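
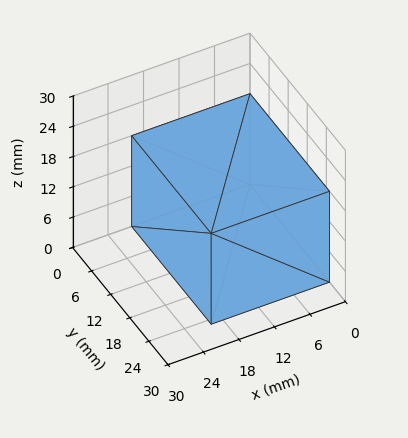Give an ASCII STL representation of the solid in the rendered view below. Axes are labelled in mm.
Reading the render: the shape is a rectangular box, roughly 20 × 25 mm footprint and 18 mm tall (dimensions read to the nearest mm from the axis ticks). For the STL, each face is triangulated and given an outward normal.

solid part
  facet normal 0.0000 0.0000 -1.0000
    outer loop
      vertex 20.0 25.0 0.0
      vertex 20.0 0.0 0.0
      vertex 0.0 0.0 0.0
    endloop
  endfacet
  facet normal 0.0000 0.0000 -1.0000
    outer loop
      vertex 0.0 25.0 0.0
      vertex 20.0 25.0 0.0
      vertex 0.0 0.0 0.0
    endloop
  endfacet
  facet normal 0.0000 0.0000 1.0000
    outer loop
      vertex 0.0 0.0 18.0
      vertex 20.0 0.0 18.0
      vertex 20.0 25.0 18.0
    endloop
  endfacet
  facet normal 0.0000 0.0000 1.0000
    outer loop
      vertex 0.0 0.0 18.0
      vertex 20.0 25.0 18.0
      vertex 0.0 25.0 18.0
    endloop
  endfacet
  facet normal 0.0000 -1.0000 0.0000
    outer loop
      vertex 0.0 0.0 0.0
      vertex 20.0 0.0 0.0
      vertex 20.0 0.0 18.0
    endloop
  endfacet
  facet normal 0.0000 -1.0000 0.0000
    outer loop
      vertex 0.0 0.0 0.0
      vertex 20.0 0.0 18.0
      vertex 0.0 0.0 18.0
    endloop
  endfacet
  facet normal 0.0000 1.0000 0.0000
    outer loop
      vertex 20.0 25.0 18.0
      vertex 20.0 25.0 0.0
      vertex 0.0 25.0 0.0
    endloop
  endfacet
  facet normal 0.0000 1.0000 0.0000
    outer loop
      vertex 0.0 25.0 18.0
      vertex 20.0 25.0 18.0
      vertex 0.0 25.0 0.0
    endloop
  endfacet
  facet normal -1.0000 0.0000 0.0000
    outer loop
      vertex 0.0 25.0 18.0
      vertex 0.0 25.0 0.0
      vertex 0.0 0.0 0.0
    endloop
  endfacet
  facet normal -1.0000 0.0000 0.0000
    outer loop
      vertex 0.0 0.0 18.0
      vertex 0.0 25.0 18.0
      vertex 0.0 0.0 0.0
    endloop
  endfacet
  facet normal 1.0000 0.0000 0.0000
    outer loop
      vertex 20.0 0.0 0.0
      vertex 20.0 25.0 0.0
      vertex 20.0 25.0 18.0
    endloop
  endfacet
  facet normal 1.0000 0.0000 0.0000
    outer loop
      vertex 20.0 0.0 0.0
      vertex 20.0 25.0 18.0
      vertex 20.0 0.0 18.0
    endloop
  endfacet
endsolid part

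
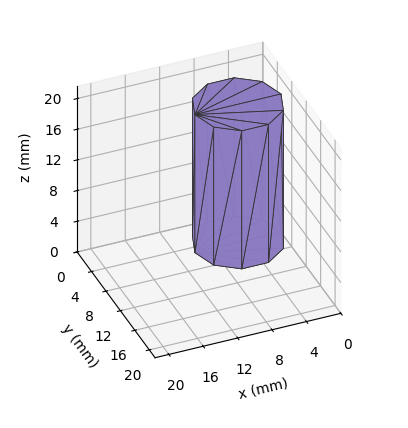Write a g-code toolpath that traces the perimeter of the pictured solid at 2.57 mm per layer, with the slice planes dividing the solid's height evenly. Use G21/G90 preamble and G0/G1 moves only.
Reading the render: the shape is a regular 10-sided prism (a cylinder approximated with 10 flat sides), circumscribed radius ≈ 5 mm, height ≈ 18 mm (dimensions read to the nearest mm from the axis ticks). For the g-code, the solid's height is divided into equal slices at the stated Δz and each level perimeter traced with G1 moves after a G0 lift.

; perimeter-only toolpath
G21 ; units = mm
G90 ; absolute positioning
G28 ; home
; layer 1
G0 Z2.57
G0 X10.00 Y5.00
G1 X9.05 Y7.94
G1 X6.55 Y9.76
G1 X3.45 Y9.76
G1 X0.95 Y7.94
G1 X0.00 Y5.00
G1 X0.95 Y2.06
G1 X3.45 Y0.24
G1 X6.55 Y0.24
G1 X9.05 Y2.06
G1 X10.00 Y5.00
; layer 2
G0 Z5.14
G0 X10.00 Y5.00
G1 X9.05 Y7.94
G1 X6.55 Y9.76
G1 X3.45 Y9.76
G1 X0.95 Y7.94
G1 X0.00 Y5.00
G1 X0.95 Y2.06
G1 X3.45 Y0.24
G1 X6.55 Y0.24
G1 X9.05 Y2.06
G1 X10.00 Y5.00
; layer 3
G0 Z7.71
G0 X10.00 Y5.00
G1 X9.05 Y7.94
G1 X6.55 Y9.76
G1 X3.45 Y9.76
G1 X0.95 Y7.94
G1 X0.00 Y5.00
G1 X0.95 Y2.06
G1 X3.45 Y0.24
G1 X6.55 Y0.24
G1 X9.05 Y2.06
G1 X10.00 Y5.00
; layer 4
G0 Z10.29
G0 X10.00 Y5.00
G1 X9.05 Y7.94
G1 X6.55 Y9.76
G1 X3.45 Y9.76
G1 X0.95 Y7.94
G1 X0.00 Y5.00
G1 X0.95 Y2.06
G1 X3.45 Y0.24
G1 X6.55 Y0.24
G1 X9.05 Y2.06
G1 X10.00 Y5.00
; layer 5
G0 Z12.86
G0 X10.00 Y5.00
G1 X9.05 Y7.94
G1 X6.55 Y9.76
G1 X3.45 Y9.76
G1 X0.95 Y7.94
G1 X0.00 Y5.00
G1 X0.95 Y2.06
G1 X3.45 Y0.24
G1 X6.55 Y0.24
G1 X9.05 Y2.06
G1 X10.00 Y5.00
; layer 6
G0 Z15.43
G0 X10.00 Y5.00
G1 X9.05 Y7.94
G1 X6.55 Y9.76
G1 X3.45 Y9.76
G1 X0.95 Y7.94
G1 X0.00 Y5.00
G1 X0.95 Y2.06
G1 X3.45 Y0.24
G1 X6.55 Y0.24
G1 X9.05 Y2.06
G1 X10.00 Y5.00
; layer 7
G0 Z18.00
G0 X10.00 Y5.00
G1 X9.05 Y7.94
G1 X6.55 Y9.76
G1 X3.45 Y9.76
G1 X0.95 Y7.94
G1 X0.00 Y5.00
G1 X0.95 Y2.06
G1 X3.45 Y0.24
G1 X6.55 Y0.24
G1 X9.05 Y2.06
G1 X10.00 Y5.00
M2 ; end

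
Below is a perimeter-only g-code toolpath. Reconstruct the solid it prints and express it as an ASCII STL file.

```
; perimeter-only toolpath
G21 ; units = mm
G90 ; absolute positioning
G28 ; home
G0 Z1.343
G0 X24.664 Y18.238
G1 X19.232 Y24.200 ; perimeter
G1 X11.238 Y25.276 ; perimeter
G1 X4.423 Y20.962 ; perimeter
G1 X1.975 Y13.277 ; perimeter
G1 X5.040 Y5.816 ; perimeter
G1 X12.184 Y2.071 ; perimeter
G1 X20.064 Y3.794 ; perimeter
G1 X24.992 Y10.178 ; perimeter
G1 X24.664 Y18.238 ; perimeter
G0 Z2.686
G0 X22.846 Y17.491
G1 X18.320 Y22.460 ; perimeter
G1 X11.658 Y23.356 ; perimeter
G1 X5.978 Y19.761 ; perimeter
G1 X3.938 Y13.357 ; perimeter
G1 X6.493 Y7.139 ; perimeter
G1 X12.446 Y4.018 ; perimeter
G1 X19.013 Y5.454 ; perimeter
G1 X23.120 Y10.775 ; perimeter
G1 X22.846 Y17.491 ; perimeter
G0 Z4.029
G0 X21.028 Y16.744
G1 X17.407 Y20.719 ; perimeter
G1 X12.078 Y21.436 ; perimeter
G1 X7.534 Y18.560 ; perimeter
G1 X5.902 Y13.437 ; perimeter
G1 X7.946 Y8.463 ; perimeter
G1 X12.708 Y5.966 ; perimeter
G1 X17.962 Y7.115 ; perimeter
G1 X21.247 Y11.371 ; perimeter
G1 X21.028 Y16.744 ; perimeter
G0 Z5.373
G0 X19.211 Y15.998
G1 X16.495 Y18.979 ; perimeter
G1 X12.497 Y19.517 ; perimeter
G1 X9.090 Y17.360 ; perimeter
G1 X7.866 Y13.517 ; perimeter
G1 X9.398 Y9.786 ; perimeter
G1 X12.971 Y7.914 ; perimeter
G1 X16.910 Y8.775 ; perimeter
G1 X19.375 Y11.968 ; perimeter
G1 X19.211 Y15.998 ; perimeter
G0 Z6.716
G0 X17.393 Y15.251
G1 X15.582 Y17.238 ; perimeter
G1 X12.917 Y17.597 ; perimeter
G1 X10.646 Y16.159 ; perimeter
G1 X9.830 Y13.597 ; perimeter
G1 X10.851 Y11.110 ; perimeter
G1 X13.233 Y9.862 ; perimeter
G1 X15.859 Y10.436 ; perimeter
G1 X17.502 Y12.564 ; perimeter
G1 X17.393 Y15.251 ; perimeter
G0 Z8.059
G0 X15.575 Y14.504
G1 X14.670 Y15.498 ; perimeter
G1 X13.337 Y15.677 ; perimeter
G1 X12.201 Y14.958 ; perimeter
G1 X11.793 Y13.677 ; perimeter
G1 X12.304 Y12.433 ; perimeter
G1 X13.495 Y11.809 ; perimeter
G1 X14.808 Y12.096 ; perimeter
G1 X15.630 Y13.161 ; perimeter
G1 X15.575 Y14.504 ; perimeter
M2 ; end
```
solid part
  facet normal 0.0000 0.0000 -1.0000
    outer loop
      vertex 10.818 27.196 0.000
      vertex 20.145 25.941 0.000
      vertex 26.482 18.985 0.000
    endloop
  endfacet
  facet normal 0.0000 0.0000 -1.0000
    outer loop
      vertex 2.867 22.163 0.000
      vertex 10.818 27.196 0.000
      vertex 26.482 18.985 0.000
    endloop
  endfacet
  facet normal 0.0000 0.0000 -1.0000
    outer loop
      vertex 0.011 13.197 0.000
      vertex 2.867 22.163 0.000
      vertex 26.482 18.985 0.000
    endloop
  endfacet
  facet normal 0.0000 0.0000 -1.0000
    outer loop
      vertex 3.587 4.492 0.000
      vertex 0.011 13.197 0.000
      vertex 26.482 18.985 0.000
    endloop
  endfacet
  facet normal 0.0000 0.0000 -1.0000
    outer loop
      vertex 11.922 0.123 0.000
      vertex 3.587 4.492 0.000
      vertex 26.482 18.985 0.000
    endloop
  endfacet
  facet normal 0.0000 0.0000 -1.0000
    outer loop
      vertex 21.115 2.133 0.000
      vertex 11.922 0.123 0.000
      vertex 26.482 18.985 0.000
    endloop
  endfacet
  facet normal 0.0000 0.0000 -1.0000
    outer loop
      vertex 26.865 9.582 0.000
      vertex 21.115 2.133 0.000
      vertex 26.482 18.985 0.000
    endloop
  endfacet
  facet normal 0.4348 0.3961 0.8087
    outer loop
      vertex 26.482 18.985 0.000
      vertex 20.145 25.941 0.000
      vertex 13.757 13.757 9.402
    endloop
  endfacet
  facet normal 0.0784 0.5829 0.8087
    outer loop
      vertex 20.145 25.941 0.000
      vertex 10.818 27.196 0.000
      vertex 13.757 13.757 9.402
    endloop
  endfacet
  facet normal -0.3146 0.4970 0.8087
    outer loop
      vertex 10.818 27.196 0.000
      vertex 2.867 22.163 0.000
      vertex 13.757 13.757 9.402
    endloop
  endfacet
  facet normal -0.5604 0.1785 0.8087
    outer loop
      vertex 2.867 22.163 0.000
      vertex 0.011 13.197 0.000
      vertex 13.757 13.757 9.402
    endloop
  endfacet
  facet normal -0.5441 -0.2235 0.8087
    outer loop
      vertex 0.011 13.197 0.000
      vertex 3.587 4.492 0.000
      vertex 13.757 13.757 9.402
    endloop
  endfacet
  facet normal -0.2731 -0.5209 0.8087
    outer loop
      vertex 3.587 4.492 0.000
      vertex 11.922 0.123 0.000
      vertex 13.757 13.757 9.402
    endloop
  endfacet
  facet normal 0.1256 -0.5746 0.8087
    outer loop
      vertex 11.922 0.123 0.000
      vertex 21.115 2.133 0.000
      vertex 13.757 13.757 9.402
    endloop
  endfacet
  facet normal 0.4656 -0.3594 0.8087
    outer loop
      vertex 21.115 2.133 0.000
      vertex 26.865 9.582 0.000
      vertex 13.757 13.757 9.402
    endloop
  endfacet
  facet normal 0.5877 0.0239 0.8087
    outer loop
      vertex 26.865 9.582 0.000
      vertex 26.482 18.985 0.000
      vertex 13.757 13.757 9.402
    endloop
  endfacet
endsolid part

The G0 Z moves step by Δz≈1.343 mm. The G1 loops shrink linearly with z, so the solid tapers from its base footprint up to z≈9.4. Closing with a flat bottom cap and the tapered top and triangulating gives 16 facets — a regular 9-sided pyramid, base circumscribed radius ≈ 13.8 mm, apex at z ≈ 9.4 mm.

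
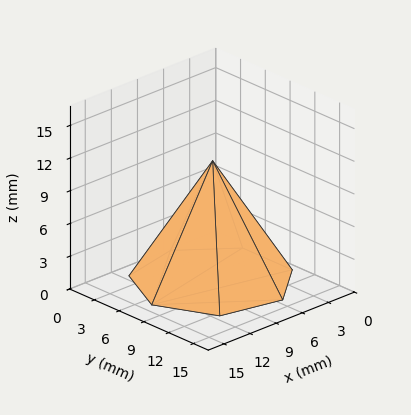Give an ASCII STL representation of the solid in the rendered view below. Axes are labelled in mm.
Reading the render: the shape is a regular 7-sided pyramid, base circumscribed radius ≈ 7 mm, apex at z ≈ 11 mm (dimensions read to the nearest mm from the axis ticks). For the STL, each face is triangulated and given an outward normal.

solid part
  facet normal 0.0000 0.0000 -1.0000
    outer loop
      vertex 5.4 13.8 0.0
      vertex 11.4 12.5 0.0
      vertex 14.0 7.0 0.0
    endloop
  endfacet
  facet normal 0.0000 0.0000 -1.0000
    outer loop
      vertex 0.7 10.0 0.0
      vertex 5.4 13.8 0.0
      vertex 14.0 7.0 0.0
    endloop
  endfacet
  facet normal 0.0000 0.0000 -1.0000
    outer loop
      vertex 0.7 4.0 0.0
      vertex 0.7 10.0 0.0
      vertex 14.0 7.0 0.0
    endloop
  endfacet
  facet normal 0.0000 0.0000 -1.0000
    outer loop
      vertex 5.4 0.2 0.0
      vertex 0.7 4.0 0.0
      vertex 14.0 7.0 0.0
    endloop
  endfacet
  facet normal 0.0000 0.0000 -1.0000
    outer loop
      vertex 11.4 1.5 0.0
      vertex 5.4 0.2 0.0
      vertex 14.0 7.0 0.0
    endloop
  endfacet
  facet normal 0.7836 0.3704 0.4987
    outer loop
      vertex 14.0 7.0 0.0
      vertex 11.4 12.5 0.0
      vertex 7.0 7.0 11.0
    endloop
  endfacet
  facet normal 0.1837 0.8478 0.4974
    outer loop
      vertex 11.4 12.5 0.0
      vertex 5.4 13.8 0.0
      vertex 7.0 7.0 11.0
    endloop
  endfacet
  facet normal -0.5457 0.6750 0.4966
    outer loop
      vertex 5.4 13.8 0.0
      vertex 0.7 10.0 0.0
      vertex 7.0 7.0 11.0
    endloop
  endfacet
  facet normal -0.8678 0.0000 0.4970
    outer loop
      vertex 0.7 10.0 0.0
      vertex 0.7 4.0 0.0
      vertex 7.0 7.0 11.0
    endloop
  endfacet
  facet normal -0.5457 -0.6750 0.4966
    outer loop
      vertex 0.7 4.0 0.0
      vertex 5.4 0.2 0.0
      vertex 7.0 7.0 11.0
    endloop
  endfacet
  facet normal 0.1837 -0.8478 0.4974
    outer loop
      vertex 5.4 0.2 0.0
      vertex 11.4 1.5 0.0
      vertex 7.0 7.0 11.0
    endloop
  endfacet
  facet normal 0.7836 -0.3704 0.4987
    outer loop
      vertex 11.4 1.5 0.0
      vertex 14.0 7.0 0.0
      vertex 7.0 7.0 11.0
    endloop
  endfacet
endsolid part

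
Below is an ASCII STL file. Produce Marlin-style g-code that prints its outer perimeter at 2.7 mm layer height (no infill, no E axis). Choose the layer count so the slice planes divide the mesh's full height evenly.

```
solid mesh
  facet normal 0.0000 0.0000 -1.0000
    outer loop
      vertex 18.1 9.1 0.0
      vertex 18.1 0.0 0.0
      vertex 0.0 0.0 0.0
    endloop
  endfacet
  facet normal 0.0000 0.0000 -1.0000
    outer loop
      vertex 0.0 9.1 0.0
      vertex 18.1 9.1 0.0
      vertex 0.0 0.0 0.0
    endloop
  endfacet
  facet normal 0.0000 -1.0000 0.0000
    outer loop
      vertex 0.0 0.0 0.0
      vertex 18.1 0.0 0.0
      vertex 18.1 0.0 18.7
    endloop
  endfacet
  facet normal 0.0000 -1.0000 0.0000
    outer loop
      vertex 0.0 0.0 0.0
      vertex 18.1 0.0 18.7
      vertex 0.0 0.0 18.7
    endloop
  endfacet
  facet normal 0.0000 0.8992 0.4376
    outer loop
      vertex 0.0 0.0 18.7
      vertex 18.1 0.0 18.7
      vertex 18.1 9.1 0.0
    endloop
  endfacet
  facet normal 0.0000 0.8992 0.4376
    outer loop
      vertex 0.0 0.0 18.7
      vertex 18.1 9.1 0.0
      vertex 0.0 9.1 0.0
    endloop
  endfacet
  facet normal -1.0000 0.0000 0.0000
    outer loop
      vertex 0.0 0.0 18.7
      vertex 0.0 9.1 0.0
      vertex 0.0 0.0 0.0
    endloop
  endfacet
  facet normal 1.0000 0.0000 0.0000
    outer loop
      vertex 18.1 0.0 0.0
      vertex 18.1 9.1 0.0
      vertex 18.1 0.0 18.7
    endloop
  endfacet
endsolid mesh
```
; perimeter-only toolpath
G21 ; units = mm
G90 ; absolute positioning
G28 ; home
; layer 1
G0 Z2.7
G0 X0.0 Y0.0
G1 X18.1 Y0.0
G1 X18.1 Y7.8
G1 X0.0 Y7.8
G1 X0.0 Y0.0
; layer 2
G0 Z5.3
G0 X0.0 Y0.0
G1 X18.1 Y0.0
G1 X18.1 Y6.5
G1 X0.0 Y6.5
G1 X0.0 Y0.0
; layer 3
G0 Z8.0
G0 X0.0 Y0.0
G1 X18.1 Y0.0
G1 X18.1 Y5.2
G1 X0.0 Y5.2
G1 X0.0 Y0.0
; layer 4
G0 Z10.7
G0 X0.0 Y0.0
G1 X18.1 Y0.0
G1 X18.1 Y3.9
G1 X0.0 Y3.9
G1 X0.0 Y0.0
; layer 5
G0 Z13.4
G0 X0.0 Y0.0
G1 X18.1 Y0.0
G1 X18.1 Y2.6
G1 X0.0 Y2.6
G1 X0.0 Y0.0
; layer 6
G0 Z16.0
G0 X0.0 Y0.0
G1 X18.1 Y0.0
G1 X18.1 Y1.3
G1 X0.0 Y1.3
G1 X0.0 Y0.0
M2 ; end

The solid is a wedge (ramp): 18.1 × 9.1 mm base, rising to 18.7 mm along the y=0 edge and sloping linearly to z=0 at y=9.1. Slicing at Δz = 2.7 mm — 7 equal slices spanning the solid's height, so layer i sits at z = i·h/7 — gives 6 non-empty perimeters. Each is a 4-segment closed polygon; G0 lifts to the layer z and rapids to the start vertex, then G1 traces the edges. The cross-section shrinks linearly with z (the slice at the apex is degenerate and omitted).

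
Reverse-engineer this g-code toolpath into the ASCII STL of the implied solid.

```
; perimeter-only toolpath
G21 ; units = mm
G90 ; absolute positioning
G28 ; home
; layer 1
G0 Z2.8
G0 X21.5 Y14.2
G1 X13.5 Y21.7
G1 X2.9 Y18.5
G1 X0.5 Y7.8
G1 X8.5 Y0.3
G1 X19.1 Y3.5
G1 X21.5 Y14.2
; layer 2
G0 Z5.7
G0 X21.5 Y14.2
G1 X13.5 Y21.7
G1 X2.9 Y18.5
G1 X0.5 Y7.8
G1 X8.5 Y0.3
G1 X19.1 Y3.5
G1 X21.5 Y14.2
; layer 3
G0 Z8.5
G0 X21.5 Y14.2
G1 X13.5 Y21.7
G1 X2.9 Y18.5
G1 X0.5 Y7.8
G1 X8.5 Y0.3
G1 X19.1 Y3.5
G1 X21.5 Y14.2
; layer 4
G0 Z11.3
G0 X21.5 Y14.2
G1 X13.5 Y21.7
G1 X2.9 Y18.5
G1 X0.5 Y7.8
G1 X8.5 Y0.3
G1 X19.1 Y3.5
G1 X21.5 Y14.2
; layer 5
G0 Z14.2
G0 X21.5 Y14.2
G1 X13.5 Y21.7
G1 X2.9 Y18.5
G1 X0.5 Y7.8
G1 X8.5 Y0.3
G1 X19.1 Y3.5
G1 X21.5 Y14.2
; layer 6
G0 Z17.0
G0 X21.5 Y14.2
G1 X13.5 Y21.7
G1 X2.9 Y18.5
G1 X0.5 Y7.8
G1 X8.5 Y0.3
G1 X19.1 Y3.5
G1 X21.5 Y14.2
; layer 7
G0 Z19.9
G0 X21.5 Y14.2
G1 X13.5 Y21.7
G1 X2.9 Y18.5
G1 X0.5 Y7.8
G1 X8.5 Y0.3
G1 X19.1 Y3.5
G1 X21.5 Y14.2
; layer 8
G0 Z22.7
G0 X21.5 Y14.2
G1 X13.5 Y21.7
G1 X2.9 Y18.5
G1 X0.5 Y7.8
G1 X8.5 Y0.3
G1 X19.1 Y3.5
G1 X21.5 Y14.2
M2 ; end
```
solid part
  facet normal 0.0000 0.0000 -1.0000
    outer loop
      vertex 2.9 18.5 0.0
      vertex 13.5 21.7 0.0
      vertex 21.5 14.2 0.0
    endloop
  endfacet
  facet normal 0.0000 0.0000 -1.0000
    outer loop
      vertex 0.5 7.8 0.0
      vertex 2.9 18.5 0.0
      vertex 21.5 14.2 0.0
    endloop
  endfacet
  facet normal 0.0000 0.0000 -1.0000
    outer loop
      vertex 8.5 0.3 0.0
      vertex 0.5 7.8 0.0
      vertex 21.5 14.2 0.0
    endloop
  endfacet
  facet normal 0.0000 0.0000 -1.0000
    outer loop
      vertex 19.1 3.5 0.0
      vertex 8.5 0.3 0.0
      vertex 21.5 14.2 0.0
    endloop
  endfacet
  facet normal 0.0000 0.0000 1.0000
    outer loop
      vertex 21.5 14.2 22.7
      vertex 13.5 21.7 22.7
      vertex 2.9 18.5 22.7
    endloop
  endfacet
  facet normal 0.0000 0.0000 1.0000
    outer loop
      vertex 21.5 14.2 22.7
      vertex 2.9 18.5 22.7
      vertex 0.5 7.8 22.7
    endloop
  endfacet
  facet normal 0.0000 0.0000 1.0000
    outer loop
      vertex 21.5 14.2 22.7
      vertex 0.5 7.8 22.7
      vertex 8.5 0.3 22.7
    endloop
  endfacet
  facet normal 0.0000 0.0000 1.0000
    outer loop
      vertex 21.5 14.2 22.7
      vertex 8.5 0.3 22.7
      vertex 19.1 3.5 22.7
    endloop
  endfacet
  facet normal 0.6839 0.7295 0.0000
    outer loop
      vertex 21.5 14.2 0.0
      vertex 13.5 21.7 0.0
      vertex 13.5 21.7 22.7
    endloop
  endfacet
  facet normal 0.6839 0.7295 0.0000
    outer loop
      vertex 21.5 14.2 0.0
      vertex 13.5 21.7 22.7
      vertex 21.5 14.2 22.7
    endloop
  endfacet
  facet normal -0.2890 0.9573 0.0000
    outer loop
      vertex 13.5 21.7 0.0
      vertex 2.9 18.5 0.0
      vertex 2.9 18.5 22.7
    endloop
  endfacet
  facet normal -0.2890 0.9573 0.0000
    outer loop
      vertex 13.5 21.7 0.0
      vertex 2.9 18.5 22.7
      vertex 13.5 21.7 22.7
    endloop
  endfacet
  facet normal -0.9758 0.2189 0.0000
    outer loop
      vertex 2.9 18.5 0.0
      vertex 0.5 7.8 0.0
      vertex 0.5 7.8 22.7
    endloop
  endfacet
  facet normal -0.9758 0.2189 0.0000
    outer loop
      vertex 2.9 18.5 0.0
      vertex 0.5 7.8 22.7
      vertex 2.9 18.5 22.7
    endloop
  endfacet
  facet normal -0.6839 -0.7295 0.0000
    outer loop
      vertex 0.5 7.8 0.0
      vertex 8.5 0.3 0.0
      vertex 8.5 0.3 22.7
    endloop
  endfacet
  facet normal -0.6839 -0.7295 0.0000
    outer loop
      vertex 0.5 7.8 0.0
      vertex 8.5 0.3 22.7
      vertex 0.5 7.8 22.7
    endloop
  endfacet
  facet normal 0.2890 -0.9573 0.0000
    outer loop
      vertex 8.5 0.3 0.0
      vertex 19.1 3.5 0.0
      vertex 19.1 3.5 22.7
    endloop
  endfacet
  facet normal 0.2890 -0.9573 0.0000
    outer loop
      vertex 8.5 0.3 0.0
      vertex 19.1 3.5 22.7
      vertex 8.5 0.3 22.7
    endloop
  endfacet
  facet normal 0.9758 -0.2189 0.0000
    outer loop
      vertex 19.1 3.5 0.0
      vertex 21.5 14.2 0.0
      vertex 21.5 14.2 22.7
    endloop
  endfacet
  facet normal 0.9758 -0.2189 0.0000
    outer loop
      vertex 19.1 3.5 0.0
      vertex 21.5 14.2 22.7
      vertex 19.1 3.5 22.7
    endloop
  endfacet
endsolid part

The G0 Z moves step by Δz≈2.8 mm. Every layer's G1 loop is the same polygon, so the solid is a straight extrusion of it from z=0 to z≈22.7. Closing with flat bottom and top caps and triangulating gives 20 facets — a regular 6-sided prism (a cylinder approximated with 6 flat sides), circumscribed radius ≈ 11 mm, height ≈ 22.7 mm.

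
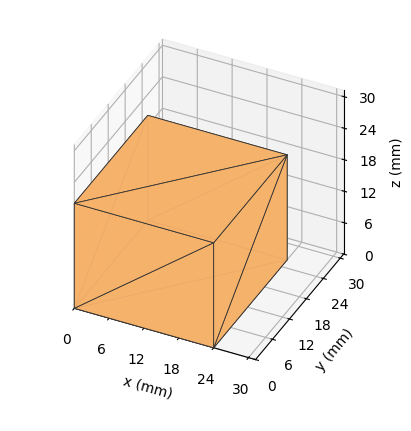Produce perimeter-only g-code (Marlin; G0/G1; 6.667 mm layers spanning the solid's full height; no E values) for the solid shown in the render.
Reading the render: the shape is a rectangular box, roughly 24 × 26 mm footprint and 20 mm tall (dimensions read to the nearest mm from the axis ticks). For the g-code, the solid's height is divided into equal slices at the stated Δz and each level perimeter traced with G1 moves after a G0 lift.

; perimeter-only toolpath
G21 ; units = mm
G90 ; absolute positioning
G28 ; home
; layer 1
G0 Z6.667
G0 X0.000 Y0.000
G1 X24.000 Y0.000
G1 X24.000 Y26.000
G1 X0.000 Y26.000
G1 X0.000 Y0.000
; layer 2
G0 Z13.333
G0 X0.000 Y0.000
G1 X24.000 Y0.000
G1 X24.000 Y26.000
G1 X0.000 Y26.000
G1 X0.000 Y0.000
; layer 3
G0 Z20.000
G0 X0.000 Y0.000
G1 X24.000 Y0.000
G1 X24.000 Y26.000
G1 X0.000 Y26.000
G1 X0.000 Y0.000
M2 ; end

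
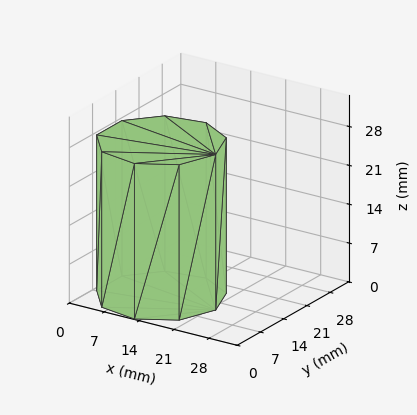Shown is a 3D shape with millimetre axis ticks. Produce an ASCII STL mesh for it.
Reading the render: the shape is a regular 9-sided prism (a cylinder approximated with 9 flat sides), circumscribed radius ≈ 11 mm, height ≈ 28 mm (dimensions read to the nearest mm from the axis ticks). For the STL, each face is triangulated and given an outward normal.

solid part
  facet normal 0.0000 0.0000 -1.0000
    outer loop
      vertex 12.9 21.8 0.0
      vertex 19.4 18.1 0.0
      vertex 22.0 11.0 0.0
    endloop
  endfacet
  facet normal 0.0000 0.0000 -1.0000
    outer loop
      vertex 5.5 20.5 0.0
      vertex 12.9 21.8 0.0
      vertex 22.0 11.0 0.0
    endloop
  endfacet
  facet normal 0.0000 0.0000 -1.0000
    outer loop
      vertex 0.7 14.8 0.0
      vertex 5.5 20.5 0.0
      vertex 22.0 11.0 0.0
    endloop
  endfacet
  facet normal 0.0000 0.0000 -1.0000
    outer loop
      vertex 0.7 7.2 0.0
      vertex 0.7 14.8 0.0
      vertex 22.0 11.0 0.0
    endloop
  endfacet
  facet normal 0.0000 0.0000 -1.0000
    outer loop
      vertex 5.5 1.5 0.0
      vertex 0.7 7.2 0.0
      vertex 22.0 11.0 0.0
    endloop
  endfacet
  facet normal 0.0000 0.0000 -1.0000
    outer loop
      vertex 12.9 0.2 0.0
      vertex 5.5 1.5 0.0
      vertex 22.0 11.0 0.0
    endloop
  endfacet
  facet normal 0.0000 0.0000 -1.0000
    outer loop
      vertex 19.4 3.9 0.0
      vertex 12.9 0.2 0.0
      vertex 22.0 11.0 0.0
    endloop
  endfacet
  facet normal 0.0000 0.0000 1.0000
    outer loop
      vertex 22.0 11.0 28.0
      vertex 19.4 18.1 28.0
      vertex 12.9 21.8 28.0
    endloop
  endfacet
  facet normal 0.0000 0.0000 1.0000
    outer loop
      vertex 22.0 11.0 28.0
      vertex 12.9 21.8 28.0
      vertex 5.5 20.5 28.0
    endloop
  endfacet
  facet normal 0.0000 0.0000 1.0000
    outer loop
      vertex 22.0 11.0 28.0
      vertex 5.5 20.5 28.0
      vertex 0.7 14.8 28.0
    endloop
  endfacet
  facet normal 0.0000 0.0000 1.0000
    outer loop
      vertex 22.0 11.0 28.0
      vertex 0.7 14.8 28.0
      vertex 0.7 7.2 28.0
    endloop
  endfacet
  facet normal 0.0000 0.0000 1.0000
    outer loop
      vertex 22.0 11.0 28.0
      vertex 0.7 7.2 28.0
      vertex 5.5 1.5 28.0
    endloop
  endfacet
  facet normal 0.0000 0.0000 1.0000
    outer loop
      vertex 22.0 11.0 28.0
      vertex 5.5 1.5 28.0
      vertex 12.9 0.2 28.0
    endloop
  endfacet
  facet normal 0.0000 0.0000 1.0000
    outer loop
      vertex 22.0 11.0 28.0
      vertex 12.9 0.2 28.0
      vertex 19.4 3.9 28.0
    endloop
  endfacet
  facet normal 0.9390 0.3439 0.0000
    outer loop
      vertex 22.0 11.0 0.0
      vertex 19.4 18.1 0.0
      vertex 19.4 18.1 28.0
    endloop
  endfacet
  facet normal 0.9390 0.3439 0.0000
    outer loop
      vertex 22.0 11.0 0.0
      vertex 19.4 18.1 28.0
      vertex 22.0 11.0 28.0
    endloop
  endfacet
  facet normal 0.4947 0.8691 0.0000
    outer loop
      vertex 19.4 18.1 0.0
      vertex 12.9 21.8 0.0
      vertex 12.9 21.8 28.0
    endloop
  endfacet
  facet normal 0.4947 0.8691 0.0000
    outer loop
      vertex 19.4 18.1 0.0
      vertex 12.9 21.8 28.0
      vertex 19.4 18.1 28.0
    endloop
  endfacet
  facet normal -0.1730 0.9849 0.0000
    outer loop
      vertex 12.9 21.8 0.0
      vertex 5.5 20.5 0.0
      vertex 5.5 20.5 28.0
    endloop
  endfacet
  facet normal -0.1730 0.9849 0.0000
    outer loop
      vertex 12.9 21.8 0.0
      vertex 5.5 20.5 28.0
      vertex 12.9 21.8 28.0
    endloop
  endfacet
  facet normal -0.7649 0.6441 0.0000
    outer loop
      vertex 5.5 20.5 0.0
      vertex 0.7 14.8 0.0
      vertex 0.7 14.8 28.0
    endloop
  endfacet
  facet normal -0.7649 0.6441 0.0000
    outer loop
      vertex 5.5 20.5 0.0
      vertex 0.7 14.8 28.0
      vertex 5.5 20.5 28.0
    endloop
  endfacet
  facet normal -1.0000 0.0000 0.0000
    outer loop
      vertex 0.7 14.8 0.0
      vertex 0.7 7.2 0.0
      vertex 0.7 7.2 28.0
    endloop
  endfacet
  facet normal -1.0000 0.0000 0.0000
    outer loop
      vertex 0.7 14.8 0.0
      vertex 0.7 7.2 28.0
      vertex 0.7 14.8 28.0
    endloop
  endfacet
  facet normal -0.7649 -0.6441 0.0000
    outer loop
      vertex 0.7 7.2 0.0
      vertex 5.5 1.5 0.0
      vertex 5.5 1.5 28.0
    endloop
  endfacet
  facet normal -0.7649 -0.6441 0.0000
    outer loop
      vertex 0.7 7.2 0.0
      vertex 5.5 1.5 28.0
      vertex 0.7 7.2 28.0
    endloop
  endfacet
  facet normal -0.1730 -0.9849 0.0000
    outer loop
      vertex 5.5 1.5 0.0
      vertex 12.9 0.2 0.0
      vertex 12.9 0.2 28.0
    endloop
  endfacet
  facet normal -0.1730 -0.9849 0.0000
    outer loop
      vertex 5.5 1.5 0.0
      vertex 12.9 0.2 28.0
      vertex 5.5 1.5 28.0
    endloop
  endfacet
  facet normal 0.4947 -0.8691 0.0000
    outer loop
      vertex 12.9 0.2 0.0
      vertex 19.4 3.9 0.0
      vertex 19.4 3.9 28.0
    endloop
  endfacet
  facet normal 0.4947 -0.8691 0.0000
    outer loop
      vertex 12.9 0.2 0.0
      vertex 19.4 3.9 28.0
      vertex 12.9 0.2 28.0
    endloop
  endfacet
  facet normal 0.9390 -0.3439 0.0000
    outer loop
      vertex 19.4 3.9 0.0
      vertex 22.0 11.0 0.0
      vertex 22.0 11.0 28.0
    endloop
  endfacet
  facet normal 0.9390 -0.3439 0.0000
    outer loop
      vertex 19.4 3.9 0.0
      vertex 22.0 11.0 28.0
      vertex 19.4 3.9 28.0
    endloop
  endfacet
endsolid part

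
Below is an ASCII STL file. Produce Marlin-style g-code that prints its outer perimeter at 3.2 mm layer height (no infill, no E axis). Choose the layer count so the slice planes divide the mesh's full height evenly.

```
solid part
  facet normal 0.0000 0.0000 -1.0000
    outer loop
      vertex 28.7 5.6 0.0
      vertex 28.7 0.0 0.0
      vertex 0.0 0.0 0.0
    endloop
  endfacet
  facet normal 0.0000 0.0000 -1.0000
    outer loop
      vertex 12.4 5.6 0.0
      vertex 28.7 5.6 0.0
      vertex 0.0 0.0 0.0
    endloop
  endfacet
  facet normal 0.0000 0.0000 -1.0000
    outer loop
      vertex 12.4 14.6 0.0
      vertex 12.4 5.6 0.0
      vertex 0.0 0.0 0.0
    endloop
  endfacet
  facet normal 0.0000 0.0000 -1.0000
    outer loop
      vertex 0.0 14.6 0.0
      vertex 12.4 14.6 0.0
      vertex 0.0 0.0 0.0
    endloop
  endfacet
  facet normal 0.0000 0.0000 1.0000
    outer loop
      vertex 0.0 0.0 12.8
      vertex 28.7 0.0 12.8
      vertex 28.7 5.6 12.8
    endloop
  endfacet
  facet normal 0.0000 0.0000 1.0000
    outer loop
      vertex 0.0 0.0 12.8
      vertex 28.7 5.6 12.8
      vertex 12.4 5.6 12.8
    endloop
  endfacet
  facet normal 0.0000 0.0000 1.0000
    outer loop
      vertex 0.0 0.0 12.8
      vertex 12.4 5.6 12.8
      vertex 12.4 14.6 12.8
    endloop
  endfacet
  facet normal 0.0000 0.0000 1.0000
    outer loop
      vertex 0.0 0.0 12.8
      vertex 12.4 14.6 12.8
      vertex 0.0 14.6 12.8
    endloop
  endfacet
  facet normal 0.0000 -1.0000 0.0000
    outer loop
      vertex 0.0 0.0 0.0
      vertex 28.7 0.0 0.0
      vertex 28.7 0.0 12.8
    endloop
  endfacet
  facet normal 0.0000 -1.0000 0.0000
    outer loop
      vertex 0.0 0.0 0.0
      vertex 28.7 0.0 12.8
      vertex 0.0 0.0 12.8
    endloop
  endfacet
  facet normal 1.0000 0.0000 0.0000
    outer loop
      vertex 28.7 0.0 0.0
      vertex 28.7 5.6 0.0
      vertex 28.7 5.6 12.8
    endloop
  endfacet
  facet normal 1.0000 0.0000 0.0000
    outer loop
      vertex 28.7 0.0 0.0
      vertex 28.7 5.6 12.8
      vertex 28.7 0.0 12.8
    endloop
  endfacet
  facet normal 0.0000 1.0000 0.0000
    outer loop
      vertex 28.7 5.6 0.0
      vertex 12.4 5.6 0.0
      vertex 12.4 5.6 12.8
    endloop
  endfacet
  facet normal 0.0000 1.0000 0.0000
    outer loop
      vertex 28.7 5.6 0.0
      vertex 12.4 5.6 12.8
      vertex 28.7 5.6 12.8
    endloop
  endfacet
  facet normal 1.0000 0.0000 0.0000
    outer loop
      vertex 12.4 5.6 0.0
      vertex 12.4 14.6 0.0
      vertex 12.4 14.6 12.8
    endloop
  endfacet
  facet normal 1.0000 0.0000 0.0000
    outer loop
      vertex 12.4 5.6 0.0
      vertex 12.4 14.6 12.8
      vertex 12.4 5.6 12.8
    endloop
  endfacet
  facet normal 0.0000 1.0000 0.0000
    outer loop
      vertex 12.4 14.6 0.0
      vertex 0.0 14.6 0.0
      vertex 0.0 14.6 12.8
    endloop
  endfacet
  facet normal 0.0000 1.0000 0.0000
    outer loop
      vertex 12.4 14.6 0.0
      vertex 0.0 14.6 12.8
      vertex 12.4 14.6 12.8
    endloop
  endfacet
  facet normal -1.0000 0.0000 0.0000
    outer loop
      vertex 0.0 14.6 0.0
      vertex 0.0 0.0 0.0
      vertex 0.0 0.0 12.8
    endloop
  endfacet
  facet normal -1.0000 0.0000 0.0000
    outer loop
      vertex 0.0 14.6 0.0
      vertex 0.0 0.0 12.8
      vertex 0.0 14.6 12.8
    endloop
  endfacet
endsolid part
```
; perimeter-only toolpath
G21 ; units = mm
G90 ; absolute positioning
G28 ; home
; layer 1
G0 Z3.2
G0 X0.0 Y0.0
G1 X28.7 Y0.0
G1 X28.7 Y5.6
G1 X12.4 Y5.6
G1 X12.4 Y14.6
G1 X0.0 Y14.6
G1 X0.0 Y0.0
; layer 2
G0 Z6.4
G0 X0.0 Y0.0
G1 X28.7 Y0.0
G1 X28.7 Y5.6
G1 X12.4 Y5.6
G1 X12.4 Y14.6
G1 X0.0 Y14.6
G1 X0.0 Y0.0
; layer 3
G0 Z9.6
G0 X0.0 Y0.0
G1 X28.7 Y0.0
G1 X28.7 Y5.6
G1 X12.4 Y5.6
G1 X12.4 Y14.6
G1 X0.0 Y14.6
G1 X0.0 Y0.0
; layer 4
G0 Z12.8
G0 X0.0 Y0.0
G1 X28.7 Y0.0
G1 X28.7 Y5.6
G1 X12.4 Y5.6
G1 X12.4 Y14.6
G1 X0.0 Y14.6
G1 X0.0 Y0.0
M2 ; end

The solid is an L-shaped prism: outer 28.7 × 14.6 mm, arm thicknesses ≈ 5.6 mm (horizontal) and 12.4 mm (vertical), extruded 12.8 mm in z. Slicing at Δz = 3.2 mm — 4 equal slices spanning the solid's height, so layer i sits at z = i·h/4 — gives 4 non-empty perimeters. Each is a 6-segment closed polygon; G0 lifts to the layer z and rapids to the start vertex, then G1 traces the edges.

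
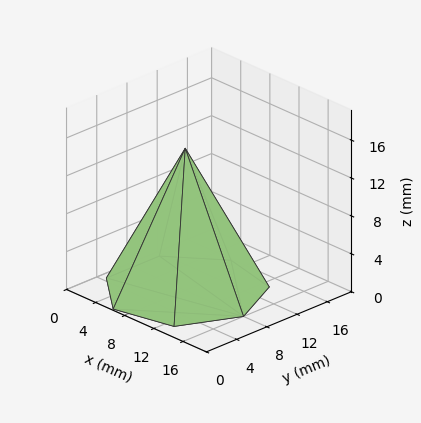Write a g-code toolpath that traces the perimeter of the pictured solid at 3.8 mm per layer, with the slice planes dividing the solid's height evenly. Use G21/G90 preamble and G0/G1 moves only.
Reading the render: the shape is a regular 7-sided pyramid, base circumscribed radius ≈ 8 mm, apex at z ≈ 15 mm (dimensions read to the nearest mm from the axis ticks). For the g-code, the solid's height is divided into equal slices at the stated Δz and each level perimeter traced with G1 moves after a G0 lift.

; perimeter-only toolpath
G21 ; units = mm
G90 ; absolute positioning
G28 ; home
; layer 1
G0 Z3.8
G0 X14.0 Y8.0
G1 X11.8 Y12.7
G1 X6.7 Y13.9
G1 X2.6 Y10.6
G1 X2.6 Y5.4
G1 X6.7 Y2.1
G1 X11.8 Y3.3
G1 X14.0 Y8.0
; layer 2
G0 Z7.5
G0 X12.0 Y8.0
G1 X10.5 Y11.2
G1 X7.1 Y11.9
G1 X4.4 Y9.8
G1 X4.4 Y6.2
G1 X7.1 Y4.1
G1 X10.5 Y4.8
G1 X12.0 Y8.0
; layer 3
G0 Z11.2
G0 X10.0 Y8.0
G1 X9.2 Y9.6
G1 X7.5 Y9.9
G1 X6.2 Y8.9
G1 X6.2 Y7.1
G1 X7.5 Y6.0
G1 X9.2 Y6.4
G1 X10.0 Y8.0
M2 ; end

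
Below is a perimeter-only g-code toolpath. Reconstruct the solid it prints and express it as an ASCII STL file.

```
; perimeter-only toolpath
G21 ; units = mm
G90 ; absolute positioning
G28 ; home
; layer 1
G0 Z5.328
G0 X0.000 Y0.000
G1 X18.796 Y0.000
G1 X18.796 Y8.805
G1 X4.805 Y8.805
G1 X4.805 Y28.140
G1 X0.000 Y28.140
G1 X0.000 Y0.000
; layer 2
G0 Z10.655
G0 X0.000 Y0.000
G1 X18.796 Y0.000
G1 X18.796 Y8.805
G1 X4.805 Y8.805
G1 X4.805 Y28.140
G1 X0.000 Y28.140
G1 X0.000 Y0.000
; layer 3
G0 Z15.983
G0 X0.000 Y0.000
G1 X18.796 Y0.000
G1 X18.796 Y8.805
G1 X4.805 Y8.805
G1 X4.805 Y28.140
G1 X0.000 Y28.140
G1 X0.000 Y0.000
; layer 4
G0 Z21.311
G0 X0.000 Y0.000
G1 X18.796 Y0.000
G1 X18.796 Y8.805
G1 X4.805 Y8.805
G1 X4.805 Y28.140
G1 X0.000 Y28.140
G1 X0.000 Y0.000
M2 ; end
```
solid part
  facet normal 0.0000 0.0000 -1.0000
    outer loop
      vertex 18.796 8.805 0.000
      vertex 18.796 0.000 0.000
      vertex 0.000 0.000 0.000
    endloop
  endfacet
  facet normal 0.0000 0.0000 -1.0000
    outer loop
      vertex 4.805 8.805 0.000
      vertex 18.796 8.805 0.000
      vertex 0.000 0.000 0.000
    endloop
  endfacet
  facet normal 0.0000 0.0000 -1.0000
    outer loop
      vertex 4.805 28.140 0.000
      vertex 4.805 8.805 0.000
      vertex 0.000 0.000 0.000
    endloop
  endfacet
  facet normal 0.0000 0.0000 -1.0000
    outer loop
      vertex 0.000 28.140 0.000
      vertex 4.805 28.140 0.000
      vertex 0.000 0.000 0.000
    endloop
  endfacet
  facet normal 0.0000 0.0000 1.0000
    outer loop
      vertex 0.000 0.000 21.311
      vertex 18.796 0.000 21.311
      vertex 18.796 8.805 21.311
    endloop
  endfacet
  facet normal 0.0000 0.0000 1.0000
    outer loop
      vertex 0.000 0.000 21.311
      vertex 18.796 8.805 21.311
      vertex 4.805 8.805 21.311
    endloop
  endfacet
  facet normal 0.0000 0.0000 1.0000
    outer loop
      vertex 0.000 0.000 21.311
      vertex 4.805 8.805 21.311
      vertex 4.805 28.140 21.311
    endloop
  endfacet
  facet normal 0.0000 0.0000 1.0000
    outer loop
      vertex 0.000 0.000 21.311
      vertex 4.805 28.140 21.311
      vertex 0.000 28.140 21.311
    endloop
  endfacet
  facet normal 0.0000 -1.0000 0.0000
    outer loop
      vertex 0.000 0.000 0.000
      vertex 18.796 0.000 0.000
      vertex 18.796 0.000 21.311
    endloop
  endfacet
  facet normal 0.0000 -1.0000 0.0000
    outer loop
      vertex 0.000 0.000 0.000
      vertex 18.796 0.000 21.311
      vertex 0.000 0.000 21.311
    endloop
  endfacet
  facet normal 1.0000 0.0000 0.0000
    outer loop
      vertex 18.796 0.000 0.000
      vertex 18.796 8.805 0.000
      vertex 18.796 8.805 21.311
    endloop
  endfacet
  facet normal 1.0000 0.0000 0.0000
    outer loop
      vertex 18.796 0.000 0.000
      vertex 18.796 8.805 21.311
      vertex 18.796 0.000 21.311
    endloop
  endfacet
  facet normal 0.0000 1.0000 0.0000
    outer loop
      vertex 18.796 8.805 0.000
      vertex 4.805 8.805 0.000
      vertex 4.805 8.805 21.311
    endloop
  endfacet
  facet normal 0.0000 1.0000 0.0000
    outer loop
      vertex 18.796 8.805 0.000
      vertex 4.805 8.805 21.311
      vertex 18.796 8.805 21.311
    endloop
  endfacet
  facet normal 1.0000 0.0000 0.0000
    outer loop
      vertex 4.805 8.805 0.000
      vertex 4.805 28.140 0.000
      vertex 4.805 28.140 21.311
    endloop
  endfacet
  facet normal 1.0000 0.0000 0.0000
    outer loop
      vertex 4.805 8.805 0.000
      vertex 4.805 28.140 21.311
      vertex 4.805 8.805 21.311
    endloop
  endfacet
  facet normal 0.0000 1.0000 0.0000
    outer loop
      vertex 4.805 28.140 0.000
      vertex 0.000 28.140 0.000
      vertex 0.000 28.140 21.311
    endloop
  endfacet
  facet normal 0.0000 1.0000 0.0000
    outer loop
      vertex 4.805 28.140 0.000
      vertex 0.000 28.140 21.311
      vertex 4.805 28.140 21.311
    endloop
  endfacet
  facet normal -1.0000 0.0000 0.0000
    outer loop
      vertex 0.000 28.140 0.000
      vertex 0.000 0.000 0.000
      vertex 0.000 0.000 21.311
    endloop
  endfacet
  facet normal -1.0000 0.0000 0.0000
    outer loop
      vertex 0.000 28.140 0.000
      vertex 0.000 0.000 21.311
      vertex 0.000 28.140 21.311
    endloop
  endfacet
endsolid part

The G0 Z moves step by Δz≈5.328 mm. Every layer's G1 loop is the same polygon, so the solid is a straight extrusion of it from z=0 to z≈21.3. Closing with flat bottom and top caps and triangulating gives 20 facets — an L-shaped prism: outer 18.8 × 28.1 mm, arm thicknesses ≈ 8.8 mm (horizontal) and 4.8 mm (vertical), extruded 21.3 mm in z.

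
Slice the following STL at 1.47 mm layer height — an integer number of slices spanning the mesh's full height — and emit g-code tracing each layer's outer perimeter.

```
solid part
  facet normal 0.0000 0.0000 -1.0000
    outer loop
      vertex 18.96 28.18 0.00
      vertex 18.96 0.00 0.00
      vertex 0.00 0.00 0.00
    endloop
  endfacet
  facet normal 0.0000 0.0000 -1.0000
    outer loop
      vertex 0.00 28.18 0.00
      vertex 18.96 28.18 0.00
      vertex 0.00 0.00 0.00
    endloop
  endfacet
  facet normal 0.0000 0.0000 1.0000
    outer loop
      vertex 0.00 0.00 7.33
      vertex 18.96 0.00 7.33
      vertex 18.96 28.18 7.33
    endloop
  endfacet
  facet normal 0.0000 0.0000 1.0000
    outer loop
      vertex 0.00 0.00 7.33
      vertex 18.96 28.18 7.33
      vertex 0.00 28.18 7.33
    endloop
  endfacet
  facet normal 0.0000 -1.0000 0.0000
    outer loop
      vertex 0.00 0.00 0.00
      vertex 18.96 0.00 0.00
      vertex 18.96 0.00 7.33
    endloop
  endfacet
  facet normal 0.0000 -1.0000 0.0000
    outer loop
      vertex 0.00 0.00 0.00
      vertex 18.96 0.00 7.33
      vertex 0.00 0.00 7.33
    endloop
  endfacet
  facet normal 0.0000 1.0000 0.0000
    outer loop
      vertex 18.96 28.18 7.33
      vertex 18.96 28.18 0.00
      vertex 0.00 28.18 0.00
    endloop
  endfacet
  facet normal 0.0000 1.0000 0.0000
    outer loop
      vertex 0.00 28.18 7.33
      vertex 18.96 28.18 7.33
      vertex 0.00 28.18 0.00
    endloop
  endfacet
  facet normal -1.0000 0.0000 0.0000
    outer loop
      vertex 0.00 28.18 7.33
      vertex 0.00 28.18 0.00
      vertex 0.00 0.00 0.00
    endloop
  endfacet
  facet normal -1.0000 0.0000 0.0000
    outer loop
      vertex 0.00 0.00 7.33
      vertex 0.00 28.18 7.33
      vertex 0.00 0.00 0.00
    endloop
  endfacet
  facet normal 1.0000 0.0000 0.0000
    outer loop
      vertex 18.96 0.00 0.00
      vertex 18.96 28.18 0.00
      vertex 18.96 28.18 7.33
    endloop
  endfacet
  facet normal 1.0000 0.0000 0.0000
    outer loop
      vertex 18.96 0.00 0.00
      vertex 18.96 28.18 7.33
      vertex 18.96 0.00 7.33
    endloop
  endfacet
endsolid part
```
; perimeter-only toolpath
G21 ; units = mm
G90 ; absolute positioning
G28 ; home
; layer 1
G0 Z1.47
G0 X0.00 Y0.00
G1 X18.96 Y0.00
G1 X18.96 Y28.18
G1 X0.00 Y28.18
G1 X0.00 Y0.00
; layer 2
G0 Z2.93
G0 X0.00 Y0.00
G1 X18.96 Y0.00
G1 X18.96 Y28.18
G1 X0.00 Y28.18
G1 X0.00 Y0.00
; layer 3
G0 Z4.40
G0 X0.00 Y0.00
G1 X18.96 Y0.00
G1 X18.96 Y28.18
G1 X0.00 Y28.18
G1 X0.00 Y0.00
; layer 4
G0 Z5.86
G0 X0.00 Y0.00
G1 X18.96 Y0.00
G1 X18.96 Y28.18
G1 X0.00 Y28.18
G1 X0.00 Y0.00
; layer 5
G0 Z7.33
G0 X0.00 Y0.00
G1 X18.96 Y0.00
G1 X18.96 Y28.18
G1 X0.00 Y28.18
G1 X0.00 Y0.00
M2 ; end

The solid is a rectangular box, roughly 19 × 28.2 mm footprint and 7.33 mm tall. Slicing at Δz = 1.47 mm — 5 equal slices spanning the solid's height, so layer i sits at z = i·h/5 — gives 5 non-empty perimeters. Each is a 4-segment closed polygon; G0 lifts to the layer z and rapids to the start vertex, then G1 traces the edges.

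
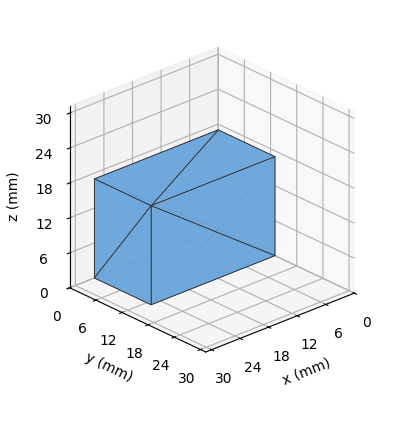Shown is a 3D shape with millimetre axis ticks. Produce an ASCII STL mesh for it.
Reading the render: the shape is a rectangular box, roughly 26 × 13 mm footprint and 17 mm tall (dimensions read to the nearest mm from the axis ticks). For the STL, each face is triangulated and given an outward normal.

solid part
  facet normal 0.0000 0.0000 -1.0000
    outer loop
      vertex 26.0 13.0 0.0
      vertex 26.0 0.0 0.0
      vertex 0.0 0.0 0.0
    endloop
  endfacet
  facet normal 0.0000 0.0000 -1.0000
    outer loop
      vertex 0.0 13.0 0.0
      vertex 26.0 13.0 0.0
      vertex 0.0 0.0 0.0
    endloop
  endfacet
  facet normal 0.0000 0.0000 1.0000
    outer loop
      vertex 0.0 0.0 17.0
      vertex 26.0 0.0 17.0
      vertex 26.0 13.0 17.0
    endloop
  endfacet
  facet normal 0.0000 0.0000 1.0000
    outer loop
      vertex 0.0 0.0 17.0
      vertex 26.0 13.0 17.0
      vertex 0.0 13.0 17.0
    endloop
  endfacet
  facet normal 0.0000 -1.0000 0.0000
    outer loop
      vertex 0.0 0.0 0.0
      vertex 26.0 0.0 0.0
      vertex 26.0 0.0 17.0
    endloop
  endfacet
  facet normal 0.0000 -1.0000 0.0000
    outer loop
      vertex 0.0 0.0 0.0
      vertex 26.0 0.0 17.0
      vertex 0.0 0.0 17.0
    endloop
  endfacet
  facet normal 0.0000 1.0000 0.0000
    outer loop
      vertex 26.0 13.0 17.0
      vertex 26.0 13.0 0.0
      vertex 0.0 13.0 0.0
    endloop
  endfacet
  facet normal 0.0000 1.0000 0.0000
    outer loop
      vertex 0.0 13.0 17.0
      vertex 26.0 13.0 17.0
      vertex 0.0 13.0 0.0
    endloop
  endfacet
  facet normal -1.0000 0.0000 0.0000
    outer loop
      vertex 0.0 13.0 17.0
      vertex 0.0 13.0 0.0
      vertex 0.0 0.0 0.0
    endloop
  endfacet
  facet normal -1.0000 0.0000 0.0000
    outer loop
      vertex 0.0 0.0 17.0
      vertex 0.0 13.0 17.0
      vertex 0.0 0.0 0.0
    endloop
  endfacet
  facet normal 1.0000 0.0000 0.0000
    outer loop
      vertex 26.0 0.0 0.0
      vertex 26.0 13.0 0.0
      vertex 26.0 13.0 17.0
    endloop
  endfacet
  facet normal 1.0000 0.0000 0.0000
    outer loop
      vertex 26.0 0.0 0.0
      vertex 26.0 13.0 17.0
      vertex 26.0 0.0 17.0
    endloop
  endfacet
endsolid part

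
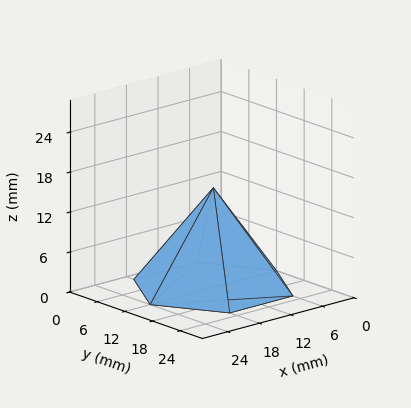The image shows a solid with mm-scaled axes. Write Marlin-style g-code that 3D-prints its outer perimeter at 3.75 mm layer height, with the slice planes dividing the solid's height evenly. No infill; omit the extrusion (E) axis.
Reading the render: the shape is a regular 6-sided pyramid, base circumscribed radius ≈ 12 mm, apex at z ≈ 15 mm (dimensions read to the nearest mm from the axis ticks). For the g-code, the solid's height is divided into equal slices at the stated Δz and each level perimeter traced with G1 moves after a G0 lift.

; perimeter-only toolpath
G21 ; units = mm
G90 ; absolute positioning
G28 ; home
; layer 1
G0 Z3.75
G0 X21.00 Y12.00
G1 X16.50 Y19.79
G1 X7.50 Y19.79
G1 X3.00 Y12.00
G1 X7.50 Y4.21
G1 X16.50 Y4.21
G1 X21.00 Y12.00
; layer 2
G0 Z7.50
G0 X18.00 Y12.00
G1 X15.00 Y17.20
G1 X9.00 Y17.20
G1 X6.00 Y12.00
G1 X9.00 Y6.80
G1 X15.00 Y6.80
G1 X18.00 Y12.00
; layer 3
G0 Z11.25
G0 X15.00 Y12.00
G1 X13.50 Y14.60
G1 X10.50 Y14.60
G1 X9.00 Y12.00
G1 X10.50 Y9.40
G1 X13.50 Y9.40
G1 X15.00 Y12.00
M2 ; end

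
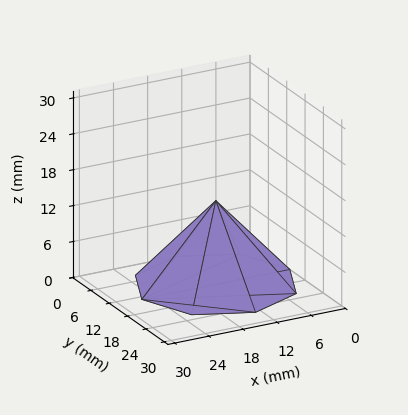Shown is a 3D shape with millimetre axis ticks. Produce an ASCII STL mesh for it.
Reading the render: the shape is a regular 8-sided pyramid, base circumscribed radius ≈ 13 mm, apex at z ≈ 14 mm (dimensions read to the nearest mm from the axis ticks). For the STL, each face is triangulated and given an outward normal.

solid part
  facet normal 0.0000 0.0000 -1.0000
    outer loop
      vertex 13.000 26.000 0.000
      vertex 22.192 22.192 0.000
      vertex 26.000 13.000 0.000
    endloop
  endfacet
  facet normal 0.0000 0.0000 -1.0000
    outer loop
      vertex 3.808 22.192 0.000
      vertex 13.000 26.000 0.000
      vertex 26.000 13.000 0.000
    endloop
  endfacet
  facet normal 0.0000 0.0000 -1.0000
    outer loop
      vertex 0.000 13.000 0.000
      vertex 3.808 22.192 0.000
      vertex 26.000 13.000 0.000
    endloop
  endfacet
  facet normal 0.0000 0.0000 -1.0000
    outer loop
      vertex 3.808 3.808 0.000
      vertex 0.000 13.000 0.000
      vertex 26.000 13.000 0.000
    endloop
  endfacet
  facet normal 0.0000 0.0000 -1.0000
    outer loop
      vertex 13.000 0.000 0.000
      vertex 3.808 3.808 0.000
      vertex 26.000 13.000 0.000
    endloop
  endfacet
  facet normal 0.0000 0.0000 -1.0000
    outer loop
      vertex 22.192 3.808 0.000
      vertex 13.000 0.000 0.000
      vertex 26.000 13.000 0.000
    endloop
  endfacet
  facet normal 0.7012 0.2905 0.6511
    outer loop
      vertex 26.000 13.000 0.000
      vertex 22.192 22.192 0.000
      vertex 13.000 13.000 14.000
    endloop
  endfacet
  facet normal 0.2905 0.7012 0.6511
    outer loop
      vertex 22.192 22.192 0.000
      vertex 13.000 26.000 0.000
      vertex 13.000 13.000 14.000
    endloop
  endfacet
  facet normal -0.2905 0.7012 0.6511
    outer loop
      vertex 13.000 26.000 0.000
      vertex 3.808 22.192 0.000
      vertex 13.000 13.000 14.000
    endloop
  endfacet
  facet normal -0.7012 0.2905 0.6511
    outer loop
      vertex 3.808 22.192 0.000
      vertex 0.000 13.000 0.000
      vertex 13.000 13.000 14.000
    endloop
  endfacet
  facet normal -0.7012 -0.2905 0.6511
    outer loop
      vertex 0.000 13.000 0.000
      vertex 3.808 3.808 0.000
      vertex 13.000 13.000 14.000
    endloop
  endfacet
  facet normal -0.2905 -0.7012 0.6511
    outer loop
      vertex 3.808 3.808 0.000
      vertex 13.000 0.000 0.000
      vertex 13.000 13.000 14.000
    endloop
  endfacet
  facet normal 0.2905 -0.7012 0.6511
    outer loop
      vertex 13.000 0.000 0.000
      vertex 22.192 3.808 0.000
      vertex 13.000 13.000 14.000
    endloop
  endfacet
  facet normal 0.7012 -0.2905 0.6511
    outer loop
      vertex 22.192 3.808 0.000
      vertex 26.000 13.000 0.000
      vertex 13.000 13.000 14.000
    endloop
  endfacet
endsolid part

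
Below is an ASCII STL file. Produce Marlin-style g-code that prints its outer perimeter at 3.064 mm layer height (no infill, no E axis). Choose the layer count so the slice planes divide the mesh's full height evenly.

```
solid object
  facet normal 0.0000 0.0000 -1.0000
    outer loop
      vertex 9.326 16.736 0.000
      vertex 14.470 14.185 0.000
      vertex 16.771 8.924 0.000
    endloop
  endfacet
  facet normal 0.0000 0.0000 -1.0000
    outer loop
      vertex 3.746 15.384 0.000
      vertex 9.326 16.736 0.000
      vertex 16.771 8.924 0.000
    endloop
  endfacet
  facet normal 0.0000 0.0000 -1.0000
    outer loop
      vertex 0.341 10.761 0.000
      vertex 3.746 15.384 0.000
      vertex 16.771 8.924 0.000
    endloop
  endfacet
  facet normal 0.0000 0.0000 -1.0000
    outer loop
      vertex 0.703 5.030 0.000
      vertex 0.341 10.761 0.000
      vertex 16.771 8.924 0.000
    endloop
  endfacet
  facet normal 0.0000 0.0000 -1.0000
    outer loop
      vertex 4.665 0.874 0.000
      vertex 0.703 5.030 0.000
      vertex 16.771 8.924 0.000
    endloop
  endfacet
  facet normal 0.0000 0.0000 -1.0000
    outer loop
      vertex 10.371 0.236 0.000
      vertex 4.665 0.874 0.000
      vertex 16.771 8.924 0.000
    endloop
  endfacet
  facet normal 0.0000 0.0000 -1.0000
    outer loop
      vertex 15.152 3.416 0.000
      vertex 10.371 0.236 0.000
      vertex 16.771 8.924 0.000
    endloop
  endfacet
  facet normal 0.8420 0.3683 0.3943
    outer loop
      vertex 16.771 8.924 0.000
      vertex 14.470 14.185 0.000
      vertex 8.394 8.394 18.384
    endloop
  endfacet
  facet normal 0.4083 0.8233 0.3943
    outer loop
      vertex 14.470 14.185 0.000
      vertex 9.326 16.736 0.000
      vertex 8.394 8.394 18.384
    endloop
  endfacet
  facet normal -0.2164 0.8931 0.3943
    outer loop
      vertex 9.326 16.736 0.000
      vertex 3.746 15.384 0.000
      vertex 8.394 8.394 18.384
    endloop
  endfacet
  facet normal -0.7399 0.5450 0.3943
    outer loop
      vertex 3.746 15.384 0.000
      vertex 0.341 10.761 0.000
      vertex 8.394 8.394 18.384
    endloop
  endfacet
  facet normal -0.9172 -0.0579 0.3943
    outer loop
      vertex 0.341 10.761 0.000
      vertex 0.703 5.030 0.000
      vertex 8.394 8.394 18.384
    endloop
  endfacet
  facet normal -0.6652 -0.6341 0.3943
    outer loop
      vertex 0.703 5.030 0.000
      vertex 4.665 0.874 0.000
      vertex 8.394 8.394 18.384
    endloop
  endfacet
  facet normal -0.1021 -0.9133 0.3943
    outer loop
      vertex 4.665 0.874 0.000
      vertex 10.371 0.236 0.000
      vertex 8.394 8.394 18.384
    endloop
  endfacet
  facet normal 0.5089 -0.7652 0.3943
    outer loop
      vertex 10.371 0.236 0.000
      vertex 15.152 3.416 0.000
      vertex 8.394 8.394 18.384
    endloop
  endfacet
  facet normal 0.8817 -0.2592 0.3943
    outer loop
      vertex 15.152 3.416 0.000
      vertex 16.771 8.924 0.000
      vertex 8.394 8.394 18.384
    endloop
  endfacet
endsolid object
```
; perimeter-only toolpath
G21 ; units = mm
G90 ; absolute positioning
G28 ; home
; layer 1
G0 Z3.064
G0 X15.375 Y8.836
G1 X13.457 Y13.220
G1 X9.171 Y15.346
G1 X4.521 Y14.219
G1 X1.683 Y10.366
G1 X1.985 Y5.591
G1 X5.287 Y2.127
G1 X10.041 Y1.596
G1 X14.026 Y4.246
G1 X15.375 Y8.836
; layer 2
G0 Z6.128
G0 X13.979 Y8.747
G1 X12.445 Y12.255
G1 X9.015 Y13.955
G1 X5.295 Y13.054
G1 X3.025 Y9.972
G1 X3.267 Y6.151
G1 X5.908 Y3.381
G1 X9.712 Y2.955
G1 X12.899 Y5.075
G1 X13.979 Y8.747
; layer 3
G0 Z9.192
G0 X12.582 Y8.659
G1 X11.432 Y11.290
G1 X8.860 Y12.565
G1 X6.070 Y11.889
G1 X4.367 Y9.578
G1 X4.548 Y6.712
G1 X6.530 Y4.634
G1 X9.383 Y4.315
G1 X11.773 Y5.905
G1 X12.582 Y8.659
; layer 4
G0 Z12.256
G0 X11.186 Y8.571
G1 X10.419 Y10.324
G1 X8.705 Y11.175
G1 X6.845 Y10.724
G1 X5.710 Y9.183
G1 X5.830 Y7.273
G1 X7.151 Y5.887
G1 X9.053 Y5.675
G1 X10.647 Y6.735
G1 X11.186 Y8.571
; layer 5
G0 Z15.320
G0 X9.790 Y8.482
G1 X9.407 Y9.359
G1 X8.549 Y9.784
G1 X7.619 Y9.559
G1 X7.052 Y8.788
G1 X7.112 Y7.833
G1 X7.772 Y7.141
G1 X8.723 Y7.034
G1 X9.520 Y7.564
G1 X9.790 Y8.482
M2 ; end

The solid is a regular 9-sided pyramid, base circumscribed radius ≈ 8.39 mm, apex at z ≈ 18.4 mm. Slicing at Δz = 3.064 mm — 6 equal slices spanning the solid's height, so layer i sits at z = i·h/6 — gives 5 non-empty perimeters. Each is a 9-segment closed polygon; G0 lifts to the layer z and rapids to the start vertex, then G1 traces the edges. The cross-section shrinks linearly with z (the slice at the apex is degenerate and omitted).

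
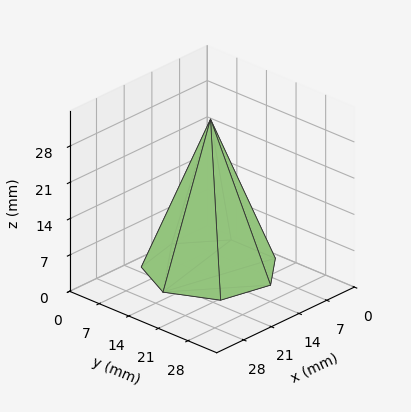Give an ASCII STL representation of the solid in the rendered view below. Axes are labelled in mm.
Reading the render: the shape is a regular 7-sided pyramid, base circumscribed radius ≈ 12 mm, apex at z ≈ 29 mm (dimensions read to the nearest mm from the axis ticks). For the STL, each face is triangulated and given an outward normal.

solid part
  facet normal 0.0000 0.0000 -1.0000
    outer loop
      vertex 9.33 23.70 0.00
      vertex 19.48 21.38 0.00
      vertex 24.00 12.00 0.00
    endloop
  endfacet
  facet normal 0.0000 0.0000 -1.0000
    outer loop
      vertex 1.19 17.21 0.00
      vertex 9.33 23.70 0.00
      vertex 24.00 12.00 0.00
    endloop
  endfacet
  facet normal 0.0000 0.0000 -1.0000
    outer loop
      vertex 1.19 6.79 0.00
      vertex 1.19 17.21 0.00
      vertex 24.00 12.00 0.00
    endloop
  endfacet
  facet normal 0.0000 0.0000 -1.0000
    outer loop
      vertex 9.33 0.30 0.00
      vertex 1.19 6.79 0.00
      vertex 24.00 12.00 0.00
    endloop
  endfacet
  facet normal 0.0000 0.0000 -1.0000
    outer loop
      vertex 19.48 2.62 0.00
      vertex 9.33 0.30 0.00
      vertex 24.00 12.00 0.00
    endloop
  endfacet
  facet normal 0.8441 0.4068 0.3493
    outer loop
      vertex 24.00 12.00 0.00
      vertex 19.48 21.38 0.00
      vertex 12.00 12.00 29.00
    endloop
  endfacet
  facet normal 0.2088 0.9135 0.3493
    outer loop
      vertex 19.48 21.38 0.00
      vertex 9.33 23.70 0.00
      vertex 12.00 12.00 29.00
    endloop
  endfacet
  facet normal -0.5841 0.7326 0.3494
    outer loop
      vertex 9.33 23.70 0.00
      vertex 1.19 17.21 0.00
      vertex 12.00 12.00 29.00
    endloop
  endfacet
  facet normal -0.9370 0.0000 0.3493
    outer loop
      vertex 1.19 17.21 0.00
      vertex 1.19 6.79 0.00
      vertex 12.00 12.00 29.00
    endloop
  endfacet
  facet normal -0.5841 -0.7326 0.3494
    outer loop
      vertex 1.19 6.79 0.00
      vertex 9.33 0.30 0.00
      vertex 12.00 12.00 29.00
    endloop
  endfacet
  facet normal 0.2088 -0.9135 0.3493
    outer loop
      vertex 9.33 0.30 0.00
      vertex 19.48 2.62 0.00
      vertex 12.00 12.00 29.00
    endloop
  endfacet
  facet normal 0.8441 -0.4068 0.3493
    outer loop
      vertex 19.48 2.62 0.00
      vertex 24.00 12.00 0.00
      vertex 12.00 12.00 29.00
    endloop
  endfacet
endsolid part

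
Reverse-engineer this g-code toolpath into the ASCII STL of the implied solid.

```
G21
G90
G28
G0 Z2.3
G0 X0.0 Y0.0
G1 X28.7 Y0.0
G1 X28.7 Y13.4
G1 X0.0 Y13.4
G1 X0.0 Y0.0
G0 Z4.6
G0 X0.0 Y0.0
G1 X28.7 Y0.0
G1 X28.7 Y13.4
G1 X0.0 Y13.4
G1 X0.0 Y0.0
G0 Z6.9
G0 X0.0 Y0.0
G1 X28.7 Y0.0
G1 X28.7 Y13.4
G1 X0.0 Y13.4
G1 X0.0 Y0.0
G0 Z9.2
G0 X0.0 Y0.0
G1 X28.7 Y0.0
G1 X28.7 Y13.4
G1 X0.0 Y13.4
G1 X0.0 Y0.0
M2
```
solid part
  facet normal 0.0000 0.0000 -1.0000
    outer loop
      vertex 28.7 13.4 0.0
      vertex 28.7 0.0 0.0
      vertex 0.0 0.0 0.0
    endloop
  endfacet
  facet normal 0.0000 0.0000 -1.0000
    outer loop
      vertex 0.0 13.4 0.0
      vertex 28.7 13.4 0.0
      vertex 0.0 0.0 0.0
    endloop
  endfacet
  facet normal 0.0000 0.0000 1.0000
    outer loop
      vertex 0.0 0.0 9.2
      vertex 28.7 0.0 9.2
      vertex 28.7 13.4 9.2
    endloop
  endfacet
  facet normal 0.0000 0.0000 1.0000
    outer loop
      vertex 0.0 0.0 9.2
      vertex 28.7 13.4 9.2
      vertex 0.0 13.4 9.2
    endloop
  endfacet
  facet normal 0.0000 -1.0000 0.0000
    outer loop
      vertex 0.0 0.0 0.0
      vertex 28.7 0.0 0.0
      vertex 28.7 0.0 9.2
    endloop
  endfacet
  facet normal 0.0000 -1.0000 0.0000
    outer loop
      vertex 0.0 0.0 0.0
      vertex 28.7 0.0 9.2
      vertex 0.0 0.0 9.2
    endloop
  endfacet
  facet normal 0.0000 1.0000 0.0000
    outer loop
      vertex 28.7 13.4 9.2
      vertex 28.7 13.4 0.0
      vertex 0.0 13.4 0.0
    endloop
  endfacet
  facet normal 0.0000 1.0000 0.0000
    outer loop
      vertex 0.0 13.4 9.2
      vertex 28.7 13.4 9.2
      vertex 0.0 13.4 0.0
    endloop
  endfacet
  facet normal -1.0000 0.0000 0.0000
    outer loop
      vertex 0.0 13.4 9.2
      vertex 0.0 13.4 0.0
      vertex 0.0 0.0 0.0
    endloop
  endfacet
  facet normal -1.0000 0.0000 0.0000
    outer loop
      vertex 0.0 0.0 9.2
      vertex 0.0 13.4 9.2
      vertex 0.0 0.0 0.0
    endloop
  endfacet
  facet normal 1.0000 0.0000 0.0000
    outer loop
      vertex 28.7 0.0 0.0
      vertex 28.7 13.4 0.0
      vertex 28.7 13.4 9.2
    endloop
  endfacet
  facet normal 1.0000 0.0000 0.0000
    outer loop
      vertex 28.7 0.0 0.0
      vertex 28.7 13.4 9.2
      vertex 28.7 0.0 9.2
    endloop
  endfacet
endsolid part

The G0 Z moves step by Δz≈2.3 mm. Every layer's G1 loop is the same polygon, so the solid is a straight extrusion of it from z=0 to z≈9.2. Closing with flat bottom and top caps and triangulating gives 12 facets — a rectangular box, roughly 28.7 × 13.4 mm footprint and 9.2 mm tall.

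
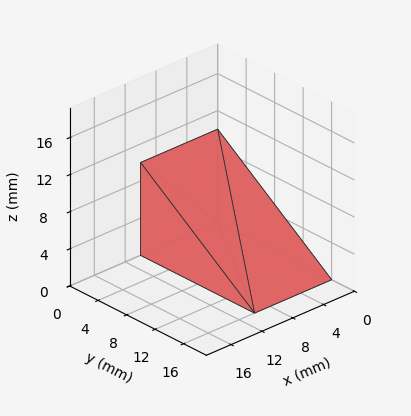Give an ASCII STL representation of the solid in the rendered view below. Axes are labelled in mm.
Reading the render: the shape is a wedge (ramp): 10 × 16 mm base, rising to 10 mm along the y=0 edge and sloping linearly to z=0 at y=16 (dimensions read to the nearest mm from the axis ticks). For the STL, each face is triangulated and given an outward normal.

solid part
  facet normal 0.0000 0.0000 -1.0000
    outer loop
      vertex 10.0 16.0 0.0
      vertex 10.0 0.0 0.0
      vertex 0.0 0.0 0.0
    endloop
  endfacet
  facet normal 0.0000 0.0000 -1.0000
    outer loop
      vertex 0.0 16.0 0.0
      vertex 10.0 16.0 0.0
      vertex 0.0 0.0 0.0
    endloop
  endfacet
  facet normal 0.0000 -1.0000 0.0000
    outer loop
      vertex 0.0 0.0 0.0
      vertex 10.0 0.0 0.0
      vertex 10.0 0.0 10.0
    endloop
  endfacet
  facet normal 0.0000 -1.0000 0.0000
    outer loop
      vertex 0.0 0.0 0.0
      vertex 10.0 0.0 10.0
      vertex 0.0 0.0 10.0
    endloop
  endfacet
  facet normal 0.0000 0.5300 0.8480
    outer loop
      vertex 0.0 0.0 10.0
      vertex 10.0 0.0 10.0
      vertex 10.0 16.0 0.0
    endloop
  endfacet
  facet normal 0.0000 0.5300 0.8480
    outer loop
      vertex 0.0 0.0 10.0
      vertex 10.0 16.0 0.0
      vertex 0.0 16.0 0.0
    endloop
  endfacet
  facet normal -1.0000 0.0000 0.0000
    outer loop
      vertex 0.0 0.0 10.0
      vertex 0.0 16.0 0.0
      vertex 0.0 0.0 0.0
    endloop
  endfacet
  facet normal 1.0000 0.0000 0.0000
    outer loop
      vertex 10.0 0.0 0.0
      vertex 10.0 16.0 0.0
      vertex 10.0 0.0 10.0
    endloop
  endfacet
endsolid part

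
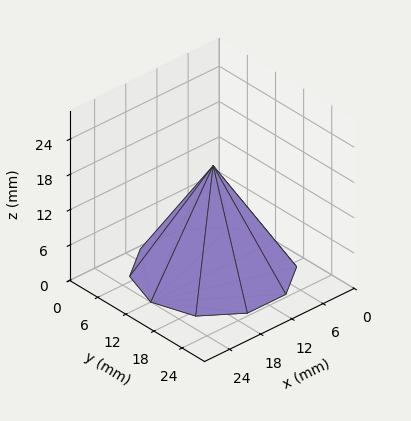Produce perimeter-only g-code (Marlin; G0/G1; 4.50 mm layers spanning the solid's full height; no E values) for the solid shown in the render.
Reading the render: the shape is a regular 10-sided pyramid, base circumscribed radius ≈ 12 mm, apex at z ≈ 18 mm (dimensions read to the nearest mm from the axis ticks). For the g-code, the solid's height is divided into equal slices at the stated Δz and each level perimeter traced with G1 moves after a G0 lift.

; perimeter-only toolpath
G21 ; units = mm
G90 ; absolute positioning
G28 ; home
; layer 1
G0 Z4.50
G0 X21.00 Y12.00
G1 X19.28 Y17.29
G1 X14.78 Y20.56
G1 X9.22 Y20.56
G1 X4.72 Y17.29
G1 X3.00 Y12.00
G1 X4.72 Y6.71
G1 X9.22 Y3.44
G1 X14.78 Y3.44
G1 X19.28 Y6.71
G1 X21.00 Y12.00
; layer 2
G0 Z9.00
G0 X18.00 Y12.00
G1 X16.86 Y15.53
G1 X13.86 Y17.70
G1 X10.14 Y17.70
G1 X7.14 Y15.53
G1 X6.00 Y12.00
G1 X7.14 Y8.47
G1 X10.14 Y6.29
G1 X13.86 Y6.29
G1 X16.86 Y8.47
G1 X18.00 Y12.00
; layer 3
G0 Z13.50
G0 X15.00 Y12.00
G1 X14.43 Y13.76
G1 X12.93 Y14.85
G1 X11.07 Y14.85
G1 X9.57 Y13.76
G1 X9.00 Y12.00
G1 X9.57 Y10.24
G1 X11.07 Y9.15
G1 X12.93 Y9.15
G1 X14.43 Y10.24
G1 X15.00 Y12.00
M2 ; end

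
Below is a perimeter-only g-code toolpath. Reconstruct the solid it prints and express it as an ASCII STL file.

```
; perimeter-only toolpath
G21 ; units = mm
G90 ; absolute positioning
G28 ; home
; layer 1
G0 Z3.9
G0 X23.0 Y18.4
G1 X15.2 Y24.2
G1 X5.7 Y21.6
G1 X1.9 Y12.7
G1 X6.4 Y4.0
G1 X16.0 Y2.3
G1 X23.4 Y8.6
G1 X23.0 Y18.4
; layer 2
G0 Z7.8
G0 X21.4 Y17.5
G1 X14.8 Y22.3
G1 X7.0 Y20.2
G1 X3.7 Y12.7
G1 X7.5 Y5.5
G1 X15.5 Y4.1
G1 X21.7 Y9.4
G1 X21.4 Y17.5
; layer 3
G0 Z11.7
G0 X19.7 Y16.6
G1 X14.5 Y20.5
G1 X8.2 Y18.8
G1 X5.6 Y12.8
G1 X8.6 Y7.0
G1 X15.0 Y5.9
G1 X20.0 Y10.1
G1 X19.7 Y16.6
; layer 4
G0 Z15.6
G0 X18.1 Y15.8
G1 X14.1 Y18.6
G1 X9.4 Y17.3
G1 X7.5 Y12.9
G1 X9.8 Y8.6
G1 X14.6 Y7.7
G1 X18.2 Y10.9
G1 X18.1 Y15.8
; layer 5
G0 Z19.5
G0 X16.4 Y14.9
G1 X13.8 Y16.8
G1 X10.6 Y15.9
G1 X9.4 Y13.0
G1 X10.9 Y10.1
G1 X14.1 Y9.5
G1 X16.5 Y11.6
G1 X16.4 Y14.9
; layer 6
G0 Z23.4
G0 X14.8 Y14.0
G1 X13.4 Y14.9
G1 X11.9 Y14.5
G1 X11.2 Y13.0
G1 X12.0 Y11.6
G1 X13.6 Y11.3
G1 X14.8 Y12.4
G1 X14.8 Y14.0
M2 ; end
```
solid part
  facet normal 0.0000 0.0000 -1.0000
    outer loop
      vertex 4.5 23.0 0.0
      vertex 15.5 26.0 0.0
      vertex 24.7 19.3 0.0
    endloop
  endfacet
  facet normal 0.0000 0.0000 -1.0000
    outer loop
      vertex 0.0 12.6 0.0
      vertex 4.5 23.0 0.0
      vertex 24.7 19.3 0.0
    endloop
  endfacet
  facet normal 0.0000 0.0000 -1.0000
    outer loop
      vertex 5.3 2.5 0.0
      vertex 0.0 12.6 0.0
      vertex 24.7 19.3 0.0
    endloop
  endfacet
  facet normal 0.0000 0.0000 -1.0000
    outer loop
      vertex 16.5 0.5 0.0
      vertex 5.3 2.5 0.0
      vertex 24.7 19.3 0.0
    endloop
  endfacet
  facet normal 0.0000 0.0000 -1.0000
    outer loop
      vertex 25.1 7.9 0.0
      vertex 16.5 0.5 0.0
      vertex 24.7 19.3 0.0
    endloop
  endfacet
  facet normal 0.5401 0.7416 0.3979
    outer loop
      vertex 24.7 19.3 0.0
      vertex 15.5 26.0 0.0
      vertex 13.1 13.1 27.3
    endloop
  endfacet
  facet normal -0.2415 0.8854 0.3972
    outer loop
      vertex 15.5 26.0 0.0
      vertex 4.5 23.0 0.0
      vertex 13.1 13.1 27.3
    endloop
  endfacet
  facet normal -0.8422 0.3644 0.3974
    outer loop
      vertex 4.5 23.0 0.0
      vertex 0.0 12.6 0.0
      vertex 13.1 13.1 27.3
    endloop
  endfacet
  facet normal -0.8125 -0.4263 0.3977
    outer loop
      vertex 0.0 12.6 0.0
      vertex 5.3 2.5 0.0
      vertex 13.1 13.1 27.3
    endloop
  endfacet
  facet normal -0.1613 -0.9036 0.3969
    outer loop
      vertex 5.3 2.5 0.0
      vertex 16.5 0.5 0.0
      vertex 13.1 13.1 27.3
    endloop
  endfacet
  facet normal 0.5990 -0.6961 0.3959
    outer loop
      vertex 16.5 0.5 0.0
      vertex 25.1 7.9 0.0
      vertex 13.1 13.1 27.3
    endloop
  endfacet
  facet normal 0.9172 0.0322 0.3970
    outer loop
      vertex 25.1 7.9 0.0
      vertex 24.7 19.3 0.0
      vertex 13.1 13.1 27.3
    endloop
  endfacet
endsolid part

The G0 Z moves step by Δz≈3.9 mm. The G1 loops shrink linearly with z, so the solid tapers from its base footprint up to z≈27.3. Closing with a flat bottom cap and the tapered top and triangulating gives 12 facets — a regular 7-sided pyramid, base circumscribed radius ≈ 13.1 mm, apex at z ≈ 27.3 mm.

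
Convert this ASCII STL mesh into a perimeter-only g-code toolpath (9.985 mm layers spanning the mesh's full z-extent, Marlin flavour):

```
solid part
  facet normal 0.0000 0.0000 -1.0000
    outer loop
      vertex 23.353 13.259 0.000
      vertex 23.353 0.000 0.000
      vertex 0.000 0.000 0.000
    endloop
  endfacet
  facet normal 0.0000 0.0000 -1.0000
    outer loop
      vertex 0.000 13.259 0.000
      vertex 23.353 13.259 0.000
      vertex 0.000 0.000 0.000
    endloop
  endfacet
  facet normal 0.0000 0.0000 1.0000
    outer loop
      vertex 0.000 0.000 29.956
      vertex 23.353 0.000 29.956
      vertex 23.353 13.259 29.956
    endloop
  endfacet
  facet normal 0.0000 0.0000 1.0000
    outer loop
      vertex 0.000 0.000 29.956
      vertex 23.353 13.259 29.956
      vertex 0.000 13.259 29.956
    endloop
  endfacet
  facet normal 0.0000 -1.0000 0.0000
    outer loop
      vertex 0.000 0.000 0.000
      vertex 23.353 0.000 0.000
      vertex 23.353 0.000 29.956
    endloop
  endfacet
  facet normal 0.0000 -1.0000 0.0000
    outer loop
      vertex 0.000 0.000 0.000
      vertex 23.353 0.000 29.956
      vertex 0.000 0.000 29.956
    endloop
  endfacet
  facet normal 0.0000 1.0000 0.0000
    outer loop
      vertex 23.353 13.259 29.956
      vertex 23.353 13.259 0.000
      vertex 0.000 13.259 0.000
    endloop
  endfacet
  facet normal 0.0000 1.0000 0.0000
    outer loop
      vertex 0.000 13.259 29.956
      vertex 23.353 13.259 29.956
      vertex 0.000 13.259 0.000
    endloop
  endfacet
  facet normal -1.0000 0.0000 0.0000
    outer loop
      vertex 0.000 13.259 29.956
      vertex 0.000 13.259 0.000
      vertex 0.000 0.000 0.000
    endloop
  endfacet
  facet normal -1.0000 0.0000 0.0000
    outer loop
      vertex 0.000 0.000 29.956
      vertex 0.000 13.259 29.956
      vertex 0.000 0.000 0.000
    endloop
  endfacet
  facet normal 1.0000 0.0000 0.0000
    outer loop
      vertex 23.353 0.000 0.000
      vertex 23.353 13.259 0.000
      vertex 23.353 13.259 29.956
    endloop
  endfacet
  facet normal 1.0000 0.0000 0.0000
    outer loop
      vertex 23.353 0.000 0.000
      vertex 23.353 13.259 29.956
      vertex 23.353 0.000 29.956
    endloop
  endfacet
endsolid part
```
; perimeter-only toolpath
G21 ; units = mm
G90 ; absolute positioning
G28 ; home
; layer 1
G0 Z9.985
G0 X0.000 Y0.000
G1 X23.353 Y0.000
G1 X23.353 Y13.259
G1 X0.000 Y13.259
G1 X0.000 Y0.000
; layer 2
G0 Z19.971
G0 X0.000 Y0.000
G1 X23.353 Y0.000
G1 X23.353 Y13.259
G1 X0.000 Y13.259
G1 X0.000 Y0.000
; layer 3
G0 Z29.956
G0 X0.000 Y0.000
G1 X23.353 Y0.000
G1 X23.353 Y13.259
G1 X0.000 Y13.259
G1 X0.000 Y0.000
M2 ; end

The solid is a rectangular box, roughly 23.4 × 13.3 mm footprint and 30 mm tall. Slicing at Δz = 9.985 mm — 3 equal slices spanning the solid's height, so layer i sits at z = i·h/3 — gives 3 non-empty perimeters. Each is a 4-segment closed polygon; G0 lifts to the layer z and rapids to the start vertex, then G1 traces the edges.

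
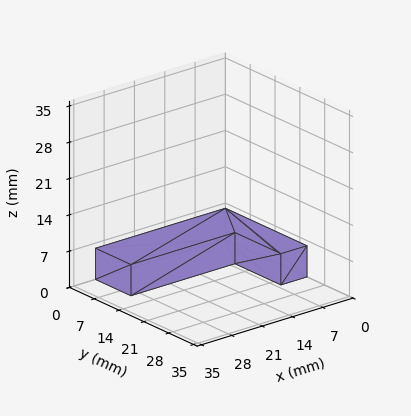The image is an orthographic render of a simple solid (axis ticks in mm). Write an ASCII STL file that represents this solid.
Reading the render: the shape is an L-shaped prism: outer 30 × 23 mm, arm thicknesses ≈ 10 mm (horizontal) and 6 mm (vertical), extruded 6 mm in z (dimensions read to the nearest mm from the axis ticks). For the STL, each face is triangulated and given an outward normal.

solid part
  facet normal 0.0000 0.0000 -1.0000
    outer loop
      vertex 30.000 10.000 0.000
      vertex 30.000 0.000 0.000
      vertex 0.000 0.000 0.000
    endloop
  endfacet
  facet normal 0.0000 0.0000 -1.0000
    outer loop
      vertex 6.000 10.000 0.000
      vertex 30.000 10.000 0.000
      vertex 0.000 0.000 0.000
    endloop
  endfacet
  facet normal 0.0000 0.0000 -1.0000
    outer loop
      vertex 6.000 23.000 0.000
      vertex 6.000 10.000 0.000
      vertex 0.000 0.000 0.000
    endloop
  endfacet
  facet normal 0.0000 0.0000 -1.0000
    outer loop
      vertex 0.000 23.000 0.000
      vertex 6.000 23.000 0.000
      vertex 0.000 0.000 0.000
    endloop
  endfacet
  facet normal 0.0000 0.0000 1.0000
    outer loop
      vertex 0.000 0.000 6.000
      vertex 30.000 0.000 6.000
      vertex 30.000 10.000 6.000
    endloop
  endfacet
  facet normal 0.0000 0.0000 1.0000
    outer loop
      vertex 0.000 0.000 6.000
      vertex 30.000 10.000 6.000
      vertex 6.000 10.000 6.000
    endloop
  endfacet
  facet normal 0.0000 0.0000 1.0000
    outer loop
      vertex 0.000 0.000 6.000
      vertex 6.000 10.000 6.000
      vertex 6.000 23.000 6.000
    endloop
  endfacet
  facet normal 0.0000 0.0000 1.0000
    outer loop
      vertex 0.000 0.000 6.000
      vertex 6.000 23.000 6.000
      vertex 0.000 23.000 6.000
    endloop
  endfacet
  facet normal 0.0000 -1.0000 0.0000
    outer loop
      vertex 0.000 0.000 0.000
      vertex 30.000 0.000 0.000
      vertex 30.000 0.000 6.000
    endloop
  endfacet
  facet normal 0.0000 -1.0000 0.0000
    outer loop
      vertex 0.000 0.000 0.000
      vertex 30.000 0.000 6.000
      vertex 0.000 0.000 6.000
    endloop
  endfacet
  facet normal 1.0000 0.0000 0.0000
    outer loop
      vertex 30.000 0.000 0.000
      vertex 30.000 10.000 0.000
      vertex 30.000 10.000 6.000
    endloop
  endfacet
  facet normal 1.0000 0.0000 0.0000
    outer loop
      vertex 30.000 0.000 0.000
      vertex 30.000 10.000 6.000
      vertex 30.000 0.000 6.000
    endloop
  endfacet
  facet normal 0.0000 1.0000 0.0000
    outer loop
      vertex 30.000 10.000 0.000
      vertex 6.000 10.000 0.000
      vertex 6.000 10.000 6.000
    endloop
  endfacet
  facet normal 0.0000 1.0000 0.0000
    outer loop
      vertex 30.000 10.000 0.000
      vertex 6.000 10.000 6.000
      vertex 30.000 10.000 6.000
    endloop
  endfacet
  facet normal 1.0000 0.0000 0.0000
    outer loop
      vertex 6.000 10.000 0.000
      vertex 6.000 23.000 0.000
      vertex 6.000 23.000 6.000
    endloop
  endfacet
  facet normal 1.0000 0.0000 0.0000
    outer loop
      vertex 6.000 10.000 0.000
      vertex 6.000 23.000 6.000
      vertex 6.000 10.000 6.000
    endloop
  endfacet
  facet normal 0.0000 1.0000 0.0000
    outer loop
      vertex 6.000 23.000 0.000
      vertex 0.000 23.000 0.000
      vertex 0.000 23.000 6.000
    endloop
  endfacet
  facet normal 0.0000 1.0000 0.0000
    outer loop
      vertex 6.000 23.000 0.000
      vertex 0.000 23.000 6.000
      vertex 6.000 23.000 6.000
    endloop
  endfacet
  facet normal -1.0000 0.0000 0.0000
    outer loop
      vertex 0.000 23.000 0.000
      vertex 0.000 0.000 0.000
      vertex 0.000 0.000 6.000
    endloop
  endfacet
  facet normal -1.0000 0.0000 0.0000
    outer loop
      vertex 0.000 23.000 0.000
      vertex 0.000 0.000 6.000
      vertex 0.000 23.000 6.000
    endloop
  endfacet
endsolid part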